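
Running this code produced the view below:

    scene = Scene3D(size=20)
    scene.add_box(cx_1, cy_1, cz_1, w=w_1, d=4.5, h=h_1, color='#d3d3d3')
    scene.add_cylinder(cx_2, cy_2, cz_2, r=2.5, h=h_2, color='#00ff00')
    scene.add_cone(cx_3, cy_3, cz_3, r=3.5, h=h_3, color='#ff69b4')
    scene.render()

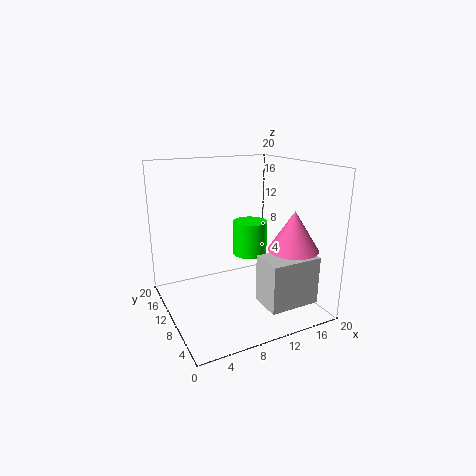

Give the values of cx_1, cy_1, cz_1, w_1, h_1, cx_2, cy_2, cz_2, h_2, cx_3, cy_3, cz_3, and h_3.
cx_1 = 11
cy_1 = 2
cz_1 = 2
w_1 = 7
h_1 = 6.5
cx_2 = 13
cy_2 = 12
cz_2 = 6.5
h_2 = 5
cx_3 = 16.5
cy_3 = 6
cz_3 = 8.5
h_3 = 5.5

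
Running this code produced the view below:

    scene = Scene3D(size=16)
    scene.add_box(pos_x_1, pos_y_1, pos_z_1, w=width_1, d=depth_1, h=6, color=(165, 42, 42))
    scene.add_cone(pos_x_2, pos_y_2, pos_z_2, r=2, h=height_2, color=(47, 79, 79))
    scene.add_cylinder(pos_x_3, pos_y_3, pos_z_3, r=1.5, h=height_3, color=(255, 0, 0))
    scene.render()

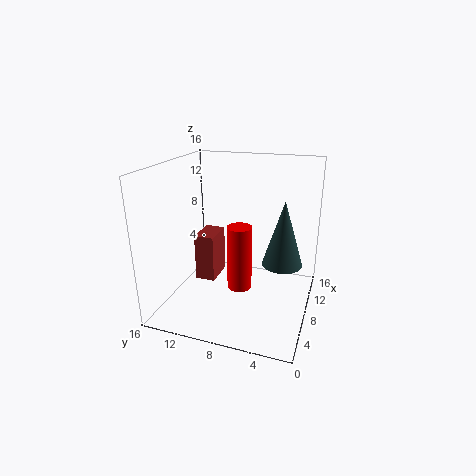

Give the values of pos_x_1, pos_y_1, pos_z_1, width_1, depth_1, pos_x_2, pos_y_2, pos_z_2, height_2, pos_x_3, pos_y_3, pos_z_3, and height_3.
pos_x_1 = 10, pos_y_1 = 12, pos_z_1 = 0.5, width_1 = 4, depth_1 = 2.5, pos_x_2 = 5.5, pos_y_2 = 2.5, pos_z_2 = 7, height_2 = 6.5, pos_x_3 = 10, pos_y_3 = 8.5, pos_z_3 = 0.5, height_3 = 8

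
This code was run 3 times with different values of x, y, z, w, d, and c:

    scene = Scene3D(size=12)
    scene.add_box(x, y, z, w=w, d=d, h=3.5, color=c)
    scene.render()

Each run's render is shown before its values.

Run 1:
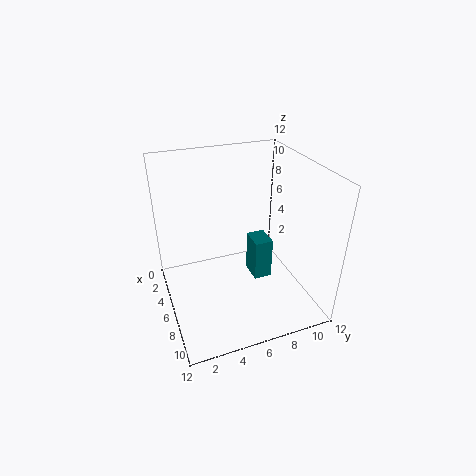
x = 5.5
y = 7
z = 2.5
w = 2
d = 1.5
c = 'teal'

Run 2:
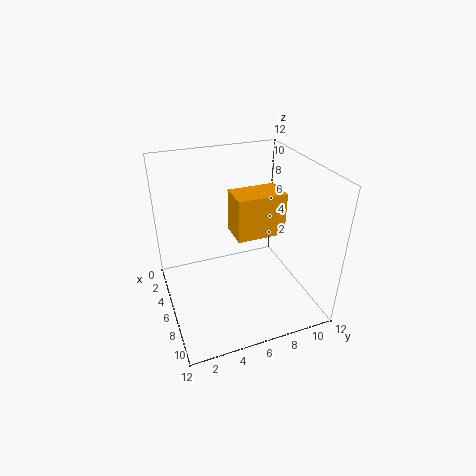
x = 5
y = 5.5
z = 6.5
w = 2.5
d = 4
c = 'orange'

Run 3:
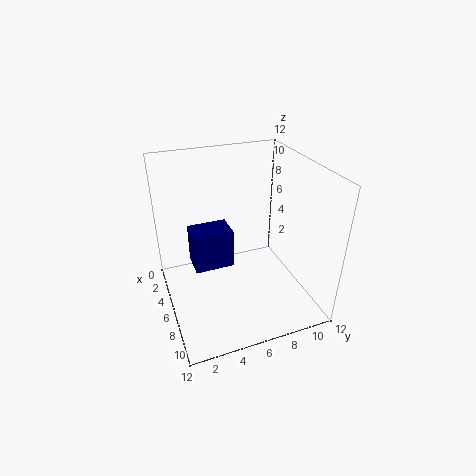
x = 2.5
y = 2.5
z = 2.5
w = 2.5
d = 3.5
c = 'navy'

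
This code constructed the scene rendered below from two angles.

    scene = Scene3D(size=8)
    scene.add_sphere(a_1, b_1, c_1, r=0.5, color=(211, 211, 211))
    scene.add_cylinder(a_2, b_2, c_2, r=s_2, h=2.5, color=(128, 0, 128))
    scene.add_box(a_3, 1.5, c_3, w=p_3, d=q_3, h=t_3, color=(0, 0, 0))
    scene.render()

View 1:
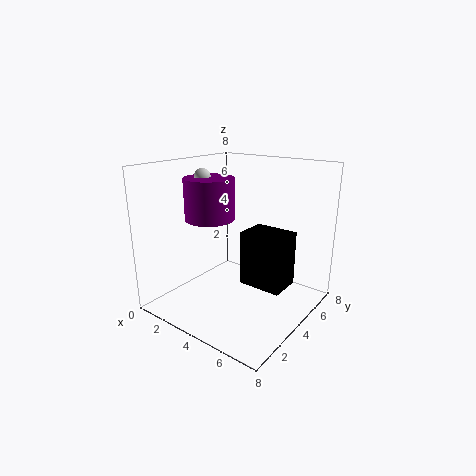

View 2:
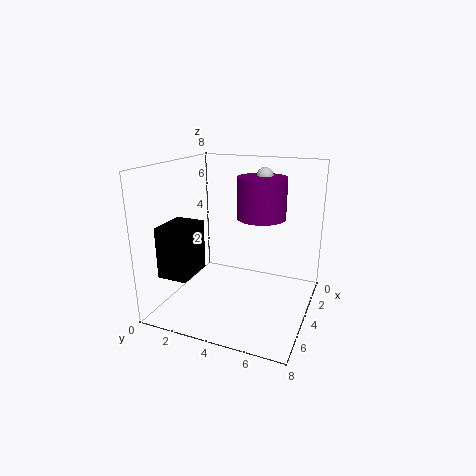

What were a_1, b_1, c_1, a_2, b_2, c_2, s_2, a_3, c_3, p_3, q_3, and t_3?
a_1 = 1; b_1 = 4.5; c_1 = 7; a_2 = 1.5; b_2 = 4.5; c_2 = 4.5; s_2 = 1.5; a_3 = 6; c_3 = 3; p_3 = 2; q_3 = 1.5; t_3 = 2.5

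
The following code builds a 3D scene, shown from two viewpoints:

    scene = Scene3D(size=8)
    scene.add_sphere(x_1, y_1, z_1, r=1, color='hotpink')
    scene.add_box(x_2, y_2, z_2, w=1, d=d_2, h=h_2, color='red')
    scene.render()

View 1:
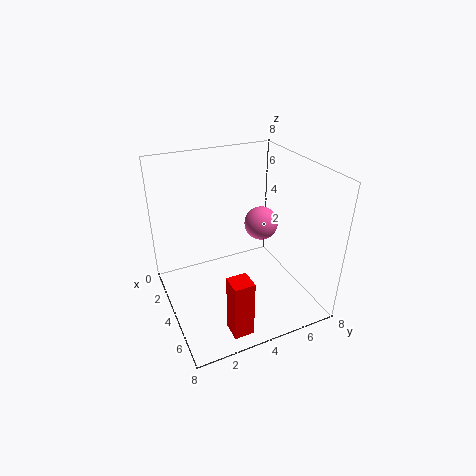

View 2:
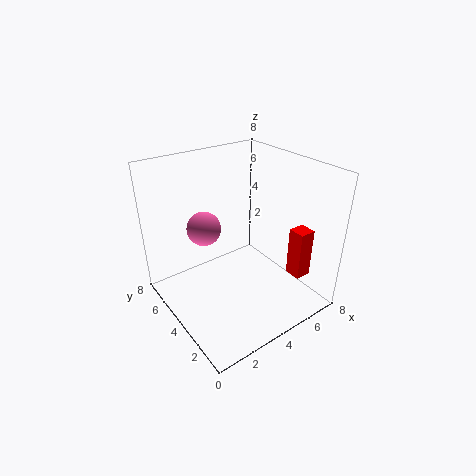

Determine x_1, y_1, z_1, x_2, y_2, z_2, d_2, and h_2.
x_1 = 3; y_1 = 6; z_1 = 4; x_2 = 7; y_2 = 2; z_2 = 1; d_2 = 1; h_2 = 3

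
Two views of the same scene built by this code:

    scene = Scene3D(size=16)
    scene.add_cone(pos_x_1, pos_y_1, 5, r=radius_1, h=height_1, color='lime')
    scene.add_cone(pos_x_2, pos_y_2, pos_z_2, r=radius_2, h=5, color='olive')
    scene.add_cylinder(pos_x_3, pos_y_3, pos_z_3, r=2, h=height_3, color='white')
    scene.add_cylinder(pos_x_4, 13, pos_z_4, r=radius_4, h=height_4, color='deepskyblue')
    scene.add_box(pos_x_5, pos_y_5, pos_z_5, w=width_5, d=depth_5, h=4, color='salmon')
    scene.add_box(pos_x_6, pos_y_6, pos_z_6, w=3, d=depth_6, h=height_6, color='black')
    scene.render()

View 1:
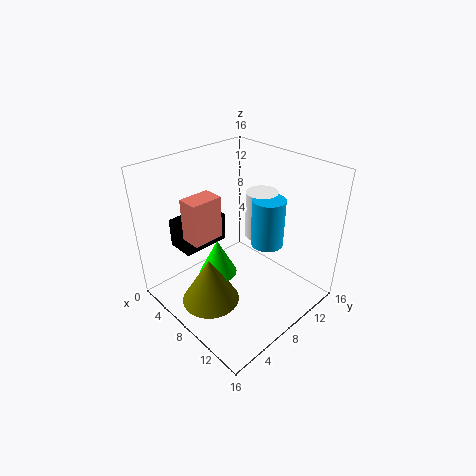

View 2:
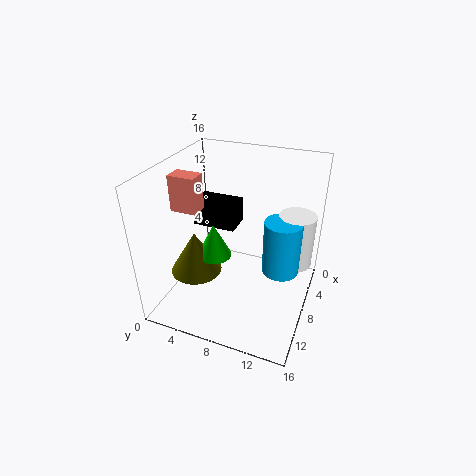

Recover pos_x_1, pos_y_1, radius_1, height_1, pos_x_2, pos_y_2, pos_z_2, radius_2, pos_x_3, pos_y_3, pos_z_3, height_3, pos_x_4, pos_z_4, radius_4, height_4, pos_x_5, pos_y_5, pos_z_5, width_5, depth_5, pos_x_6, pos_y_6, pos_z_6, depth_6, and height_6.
pos_x_1 = 8, pos_y_1 = 5, radius_1 = 2, height_1 = 4, pos_x_2 = 9, pos_y_2 = 3, pos_z_2 = 3, radius_2 = 3, pos_x_3 = 6, pos_y_3 = 14, pos_z_3 = 5, height_3 = 6, pos_x_4 = 8, pos_z_4 = 5, radius_4 = 2, height_4 = 6, pos_x_5 = 8, pos_y_5 = 1, pos_z_5 = 11, width_5 = 2, depth_5 = 3, pos_x_6 = 4, pos_y_6 = 2, pos_z_6 = 8, depth_6 = 5, height_6 = 3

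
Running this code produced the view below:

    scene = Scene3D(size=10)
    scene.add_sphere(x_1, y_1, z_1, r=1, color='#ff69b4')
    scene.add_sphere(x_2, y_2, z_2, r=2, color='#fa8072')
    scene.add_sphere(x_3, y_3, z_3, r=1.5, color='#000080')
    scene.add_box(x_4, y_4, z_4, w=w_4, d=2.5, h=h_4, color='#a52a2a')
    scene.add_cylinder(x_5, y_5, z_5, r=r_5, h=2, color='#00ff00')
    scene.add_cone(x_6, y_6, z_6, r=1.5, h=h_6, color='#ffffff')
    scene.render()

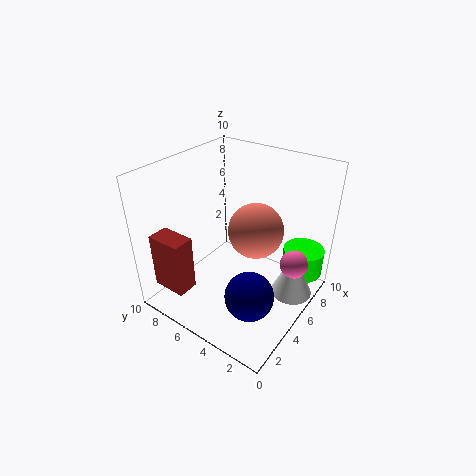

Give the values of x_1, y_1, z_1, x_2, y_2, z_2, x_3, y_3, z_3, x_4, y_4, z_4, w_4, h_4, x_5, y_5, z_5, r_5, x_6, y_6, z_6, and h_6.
x_1 = 7
y_1 = 1.5
z_1 = 3
x_2 = 6.5
y_2 = 4.5
z_2 = 5
x_3 = 2
y_3 = 2
z_3 = 3.5
x_4 = 1
y_4 = 7
z_4 = 1.5
w_4 = 1.5
h_4 = 4
x_5 = 8.5
y_5 = 1.5
z_5 = 1.5
r_5 = 1.5
x_6 = 7
y_6 = 1.5
z_6 = 0.5
h_6 = 3.5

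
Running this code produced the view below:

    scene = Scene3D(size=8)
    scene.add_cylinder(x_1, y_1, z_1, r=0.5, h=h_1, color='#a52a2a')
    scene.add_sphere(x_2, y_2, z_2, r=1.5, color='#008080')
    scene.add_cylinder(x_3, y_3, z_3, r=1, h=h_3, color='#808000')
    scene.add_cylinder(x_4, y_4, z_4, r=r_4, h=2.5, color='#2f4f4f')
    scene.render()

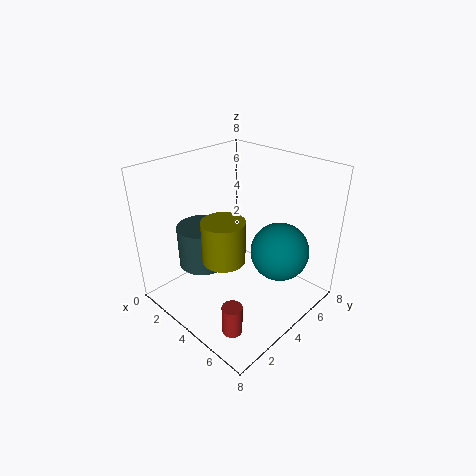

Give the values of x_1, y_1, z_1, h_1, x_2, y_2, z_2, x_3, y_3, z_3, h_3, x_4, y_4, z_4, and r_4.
x_1 = 6.5
y_1 = 1
z_1 = 1
h_1 = 1.5
x_2 = 6.5
y_2 = 4.5
z_2 = 4
x_3 = 5.5
y_3 = 1.5
z_3 = 4.5
h_3 = 2
x_4 = 1.5
y_4 = 3.5
z_4 = 1.5
r_4 = 1.5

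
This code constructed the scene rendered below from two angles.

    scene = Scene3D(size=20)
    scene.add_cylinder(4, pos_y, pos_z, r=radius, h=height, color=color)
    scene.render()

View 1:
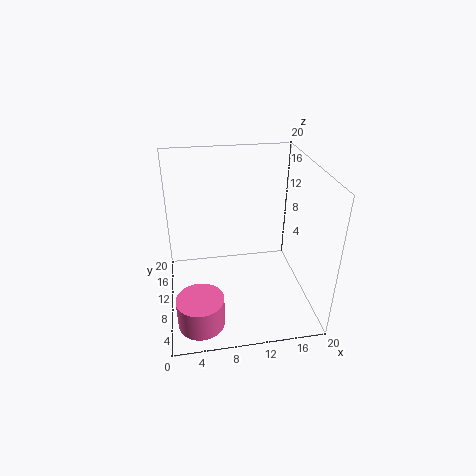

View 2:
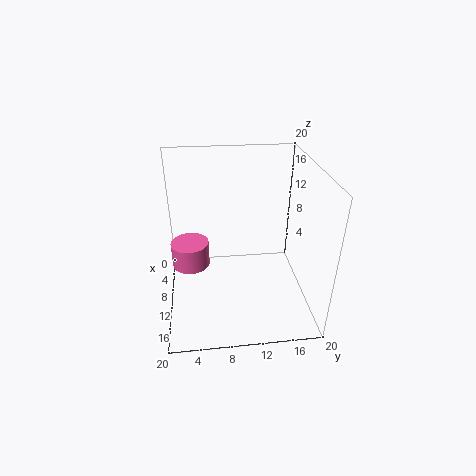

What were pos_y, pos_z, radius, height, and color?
pos_y = 3, pos_z = 2, radius = 3, height = 4, color = 'hotpink'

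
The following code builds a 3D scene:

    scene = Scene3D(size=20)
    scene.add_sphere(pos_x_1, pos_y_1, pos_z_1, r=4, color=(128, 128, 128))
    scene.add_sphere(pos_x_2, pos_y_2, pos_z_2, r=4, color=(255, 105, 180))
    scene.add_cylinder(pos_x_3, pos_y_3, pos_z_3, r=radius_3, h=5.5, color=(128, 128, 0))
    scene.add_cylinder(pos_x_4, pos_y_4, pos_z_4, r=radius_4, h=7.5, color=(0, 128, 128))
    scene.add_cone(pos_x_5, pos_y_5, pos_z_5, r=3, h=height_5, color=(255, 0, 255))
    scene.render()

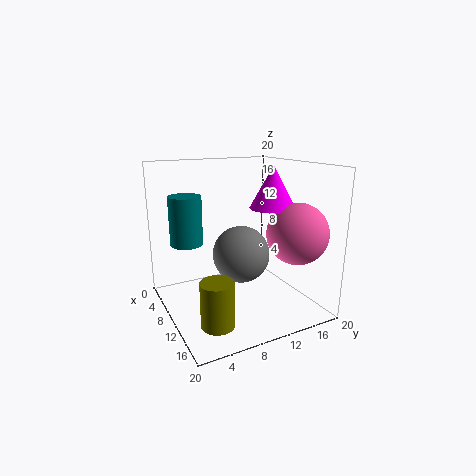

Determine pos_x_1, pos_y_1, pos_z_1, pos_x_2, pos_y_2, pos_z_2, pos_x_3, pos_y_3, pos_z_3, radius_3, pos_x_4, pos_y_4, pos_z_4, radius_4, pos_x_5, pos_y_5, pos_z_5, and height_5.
pos_x_1 = 10, pos_y_1 = 10.5, pos_z_1 = 7.5, pos_x_2 = 16, pos_y_2 = 15.5, pos_z_2 = 11.5, pos_x_3 = 17.5, pos_y_3 = 3.5, pos_z_3 = 2.5, radius_3 = 2, pos_x_4 = 2.5, pos_y_4 = 5, pos_z_4 = 7.5, radius_4 = 2.5, pos_x_5 = 13, pos_y_5 = 13.5, pos_z_5 = 14.5, height_5 = 5.5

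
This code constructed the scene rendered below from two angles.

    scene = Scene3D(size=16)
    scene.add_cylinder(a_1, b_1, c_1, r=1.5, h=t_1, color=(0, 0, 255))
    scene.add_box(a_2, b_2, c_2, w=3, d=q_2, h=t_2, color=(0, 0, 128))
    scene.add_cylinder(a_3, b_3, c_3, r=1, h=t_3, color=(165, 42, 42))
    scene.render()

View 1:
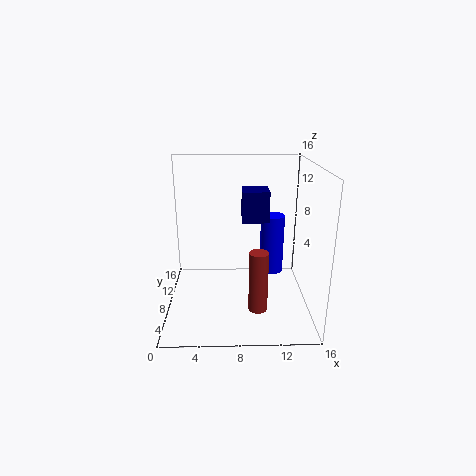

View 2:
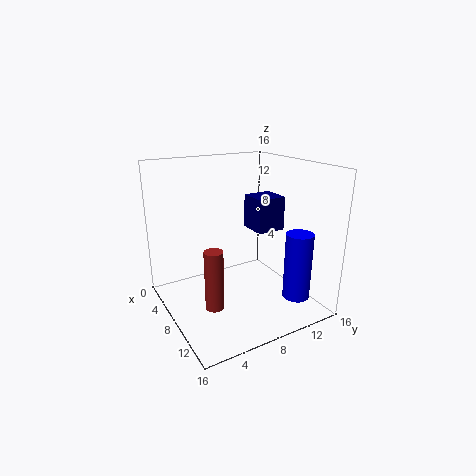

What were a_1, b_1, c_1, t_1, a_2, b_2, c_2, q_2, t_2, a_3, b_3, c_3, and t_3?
a_1 = 12.5, b_1 = 13, c_1 = 1.5, t_1 = 7.5, a_2 = 8.5, b_2 = 8.5, c_2 = 9.5, q_2 = 3, t_2 = 3.5, a_3 = 10, b_3 = 4, c_3 = 1.5, t_3 = 6.5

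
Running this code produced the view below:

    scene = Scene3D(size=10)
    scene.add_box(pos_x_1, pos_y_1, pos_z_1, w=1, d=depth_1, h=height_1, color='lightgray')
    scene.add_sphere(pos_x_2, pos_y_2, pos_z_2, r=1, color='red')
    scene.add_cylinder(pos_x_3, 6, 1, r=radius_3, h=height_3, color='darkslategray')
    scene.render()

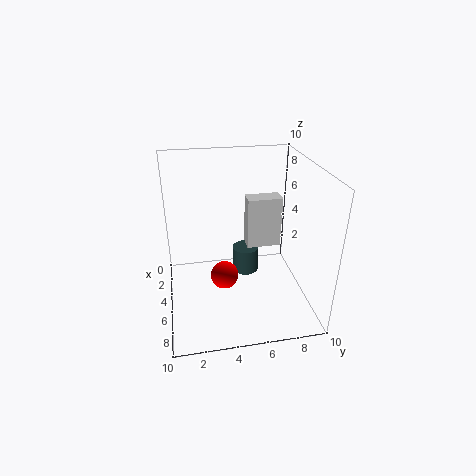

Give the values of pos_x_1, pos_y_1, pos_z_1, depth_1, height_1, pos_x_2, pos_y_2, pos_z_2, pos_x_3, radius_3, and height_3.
pos_x_1 = 7; pos_y_1 = 5; pos_z_1 = 6; depth_1 = 2; height_1 = 3; pos_x_2 = 5; pos_y_2 = 4; pos_z_2 = 2; pos_x_3 = 3; radius_3 = 1; height_3 = 2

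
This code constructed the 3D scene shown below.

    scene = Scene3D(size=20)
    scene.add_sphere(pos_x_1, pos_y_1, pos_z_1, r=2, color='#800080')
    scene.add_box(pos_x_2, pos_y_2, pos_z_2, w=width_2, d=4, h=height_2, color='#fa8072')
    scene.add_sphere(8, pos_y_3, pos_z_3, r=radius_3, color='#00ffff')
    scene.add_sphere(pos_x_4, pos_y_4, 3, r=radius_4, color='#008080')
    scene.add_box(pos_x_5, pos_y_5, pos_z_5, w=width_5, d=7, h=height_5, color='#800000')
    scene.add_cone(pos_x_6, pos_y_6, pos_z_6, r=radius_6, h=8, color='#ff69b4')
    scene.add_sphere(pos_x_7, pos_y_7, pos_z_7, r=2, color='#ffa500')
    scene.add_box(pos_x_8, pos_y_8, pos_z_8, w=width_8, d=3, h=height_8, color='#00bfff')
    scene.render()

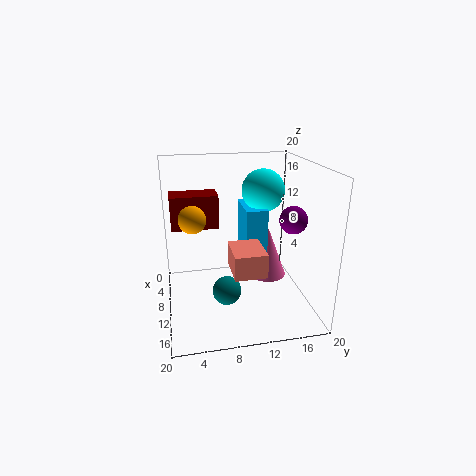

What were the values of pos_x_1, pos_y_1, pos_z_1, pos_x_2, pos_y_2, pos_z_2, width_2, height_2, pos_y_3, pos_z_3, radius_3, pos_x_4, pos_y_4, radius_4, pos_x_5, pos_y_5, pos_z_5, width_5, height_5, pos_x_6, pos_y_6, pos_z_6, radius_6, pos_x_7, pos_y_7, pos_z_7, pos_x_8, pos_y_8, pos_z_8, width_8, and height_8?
pos_x_1 = 10; pos_y_1 = 18; pos_z_1 = 12; pos_x_2 = 13; pos_y_2 = 8; pos_z_2 = 8; width_2 = 5; height_2 = 3; pos_y_3 = 14; pos_z_3 = 16; radius_3 = 3; pos_x_4 = 12; pos_y_4 = 8; radius_4 = 2; pos_x_5 = 2; pos_y_5 = 1; pos_z_5 = 10; width_5 = 4; height_5 = 5; pos_x_6 = 5; pos_y_6 = 16; pos_z_6 = 1; radius_6 = 3; pos_x_7 = 7; pos_y_7 = 4; pos_z_7 = 12; pos_x_8 = 5; pos_y_8 = 11; pos_z_8 = 7; width_8 = 6; height_8 = 7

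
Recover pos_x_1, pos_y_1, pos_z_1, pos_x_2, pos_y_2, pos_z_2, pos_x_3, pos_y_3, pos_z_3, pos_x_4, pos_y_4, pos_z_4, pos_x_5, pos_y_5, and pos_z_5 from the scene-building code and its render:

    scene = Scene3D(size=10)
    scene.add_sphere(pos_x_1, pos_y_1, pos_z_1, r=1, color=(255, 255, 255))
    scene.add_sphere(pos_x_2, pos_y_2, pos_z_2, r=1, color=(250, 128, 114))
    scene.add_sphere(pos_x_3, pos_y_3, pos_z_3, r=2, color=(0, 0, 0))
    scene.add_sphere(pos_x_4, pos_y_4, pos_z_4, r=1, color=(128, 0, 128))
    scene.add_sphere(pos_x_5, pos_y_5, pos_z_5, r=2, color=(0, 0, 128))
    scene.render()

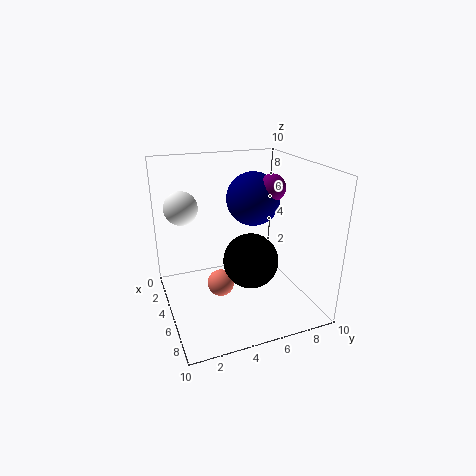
pos_x_1 = 6; pos_y_1 = 1; pos_z_1 = 8; pos_x_2 = 4; pos_y_2 = 4; pos_z_2 = 1; pos_x_3 = 5; pos_y_3 = 6; pos_z_3 = 3; pos_x_4 = 4; pos_y_4 = 8; pos_z_4 = 8; pos_x_5 = 3; pos_y_5 = 7; pos_z_5 = 7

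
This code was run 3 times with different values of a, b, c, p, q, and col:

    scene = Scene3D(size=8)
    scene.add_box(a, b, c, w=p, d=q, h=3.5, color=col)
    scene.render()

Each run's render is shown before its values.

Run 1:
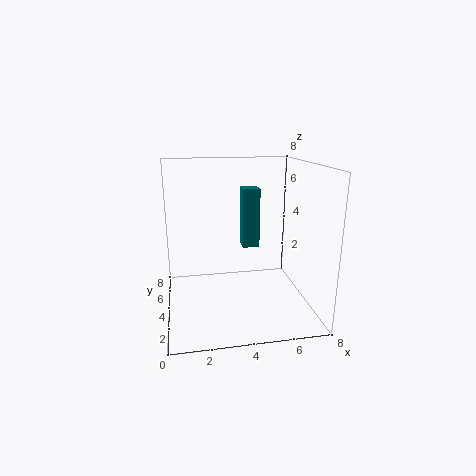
a = 4.5; b = 5; c = 3; p = 1; q = 1; col = 'teal'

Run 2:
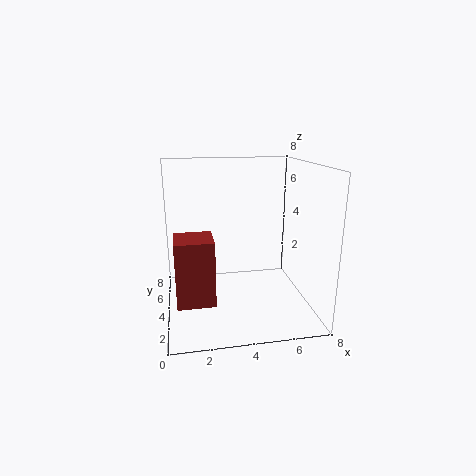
a = 0.5; b = 2; c = 1; p = 2; q = 2; col = 'brown'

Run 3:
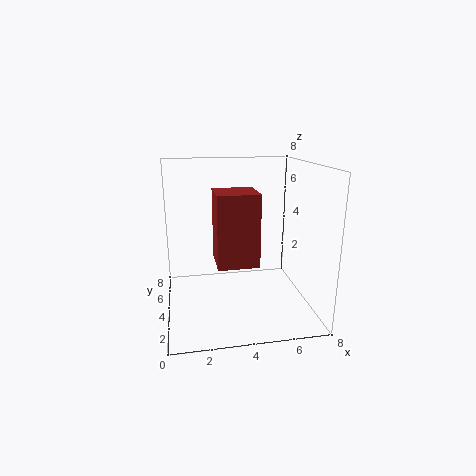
a = 2.5; b = 1; c = 3.5; p = 2; q = 2; col = 'brown'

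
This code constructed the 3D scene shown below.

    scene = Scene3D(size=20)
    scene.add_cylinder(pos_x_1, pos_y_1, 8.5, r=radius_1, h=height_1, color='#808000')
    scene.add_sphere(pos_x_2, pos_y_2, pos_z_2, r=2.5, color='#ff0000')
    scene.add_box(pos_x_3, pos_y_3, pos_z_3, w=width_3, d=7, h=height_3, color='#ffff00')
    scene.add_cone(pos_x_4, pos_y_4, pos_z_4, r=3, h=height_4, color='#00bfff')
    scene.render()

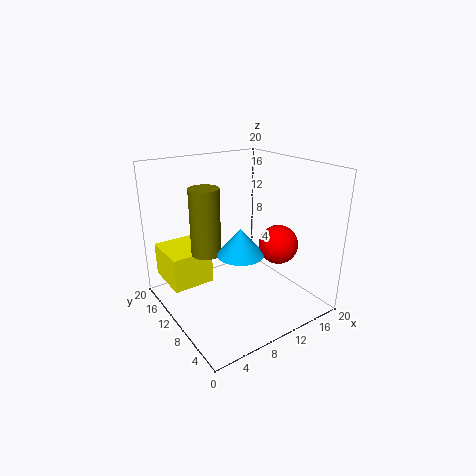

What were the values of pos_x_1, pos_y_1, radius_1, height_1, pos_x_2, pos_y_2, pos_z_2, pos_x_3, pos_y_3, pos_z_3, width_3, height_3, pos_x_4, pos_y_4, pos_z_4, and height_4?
pos_x_1 = 5.5; pos_y_1 = 11; radius_1 = 2; height_1 = 9; pos_x_2 = 12.5; pos_y_2 = 4.5; pos_z_2 = 10.5; pos_x_3 = 1.5; pos_y_3 = 13; pos_z_3 = 2.5; width_3 = 6; height_3 = 5; pos_x_4 = 8; pos_y_4 = 6.5; pos_z_4 = 9.5; height_4 = 3.5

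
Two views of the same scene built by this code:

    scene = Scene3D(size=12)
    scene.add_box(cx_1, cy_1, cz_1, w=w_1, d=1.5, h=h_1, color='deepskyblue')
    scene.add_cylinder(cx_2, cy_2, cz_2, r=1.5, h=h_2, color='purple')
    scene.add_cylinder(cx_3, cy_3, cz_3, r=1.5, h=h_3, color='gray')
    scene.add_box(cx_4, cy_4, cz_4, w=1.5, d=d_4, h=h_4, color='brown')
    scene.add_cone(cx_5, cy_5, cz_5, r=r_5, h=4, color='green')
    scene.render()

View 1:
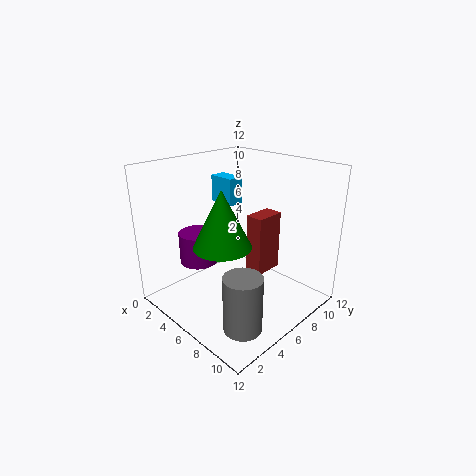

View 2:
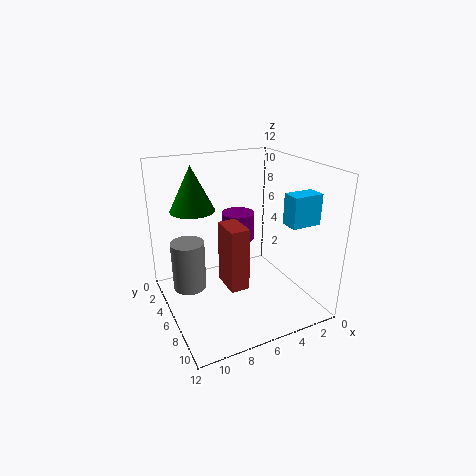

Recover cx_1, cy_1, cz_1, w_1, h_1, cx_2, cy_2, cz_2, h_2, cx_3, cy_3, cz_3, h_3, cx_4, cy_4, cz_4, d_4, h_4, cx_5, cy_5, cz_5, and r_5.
cx_1 = 0.5; cy_1 = 8; cz_1 = 7.5; w_1 = 2.5; h_1 = 2.5; cx_2 = 4.5; cy_2 = 3; cz_2 = 4.5; h_2 = 2.5; cx_3 = 9.5; cy_3 = 3; cz_3 = 0.5; h_3 = 4.5; cx_4 = 6.5; cy_4 = 6.5; cz_4 = 3; d_4 = 2.5; h_4 = 5; cx_5 = 8.5; cy_5 = 2; cz_5 = 7.5; r_5 = 2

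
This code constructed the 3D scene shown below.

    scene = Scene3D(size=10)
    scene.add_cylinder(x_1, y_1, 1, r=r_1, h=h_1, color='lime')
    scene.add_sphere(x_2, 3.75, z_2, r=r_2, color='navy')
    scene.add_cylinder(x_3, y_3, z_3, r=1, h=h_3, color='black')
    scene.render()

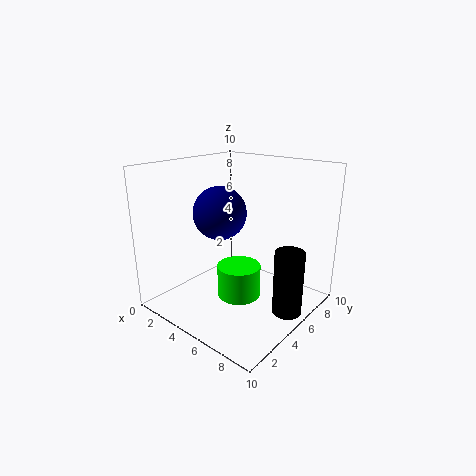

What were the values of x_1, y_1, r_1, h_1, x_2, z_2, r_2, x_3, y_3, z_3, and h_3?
x_1 = 5.5, y_1 = 4.5, r_1 = 1.5, h_1 = 2.25, x_2 = 4.5, z_2 = 7, r_2 = 1.75, x_3 = 8.75, y_3 = 5.75, z_3 = 0.25, h_3 = 4.5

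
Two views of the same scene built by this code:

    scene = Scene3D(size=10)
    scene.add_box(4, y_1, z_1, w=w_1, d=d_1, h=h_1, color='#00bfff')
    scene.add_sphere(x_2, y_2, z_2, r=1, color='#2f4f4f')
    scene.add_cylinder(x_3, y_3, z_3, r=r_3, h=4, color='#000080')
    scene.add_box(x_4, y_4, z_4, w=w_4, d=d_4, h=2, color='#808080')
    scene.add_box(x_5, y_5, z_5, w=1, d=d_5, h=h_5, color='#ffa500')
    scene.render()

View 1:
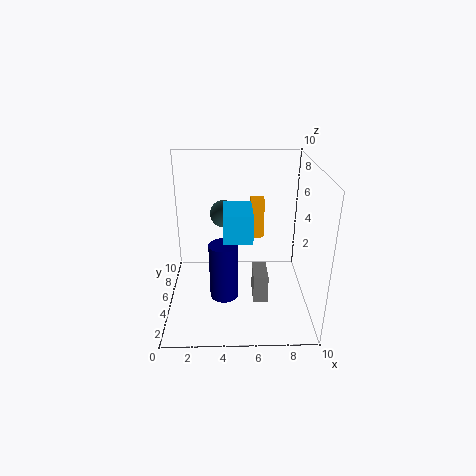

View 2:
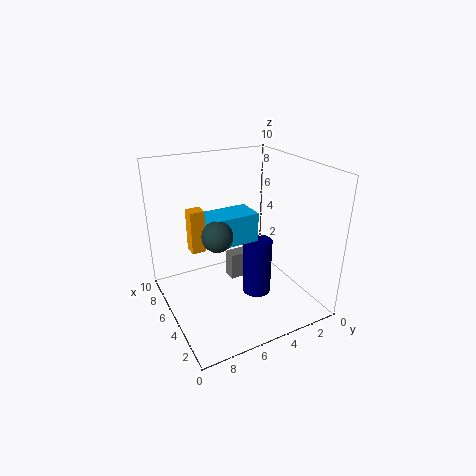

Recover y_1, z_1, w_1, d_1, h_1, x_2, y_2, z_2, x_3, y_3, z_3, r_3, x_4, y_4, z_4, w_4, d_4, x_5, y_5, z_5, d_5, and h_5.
y_1 = 4; z_1 = 5; w_1 = 2; d_1 = 3; h_1 = 2; x_2 = 4; y_2 = 7; z_2 = 6; x_3 = 4; y_3 = 4; z_3 = 1; r_3 = 1; x_4 = 6; y_4 = 3; z_4 = 1; w_4 = 1; d_4 = 2; x_5 = 6; y_5 = 7; z_5 = 4; d_5 = 1; h_5 = 3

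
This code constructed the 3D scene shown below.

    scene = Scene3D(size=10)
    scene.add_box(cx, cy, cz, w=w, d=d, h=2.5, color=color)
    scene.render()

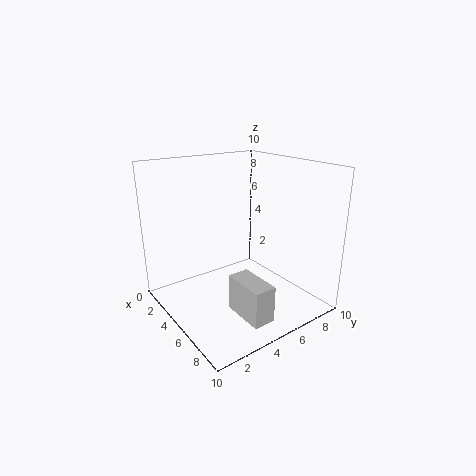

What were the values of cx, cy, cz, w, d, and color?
cx = 6, cy = 3.5, cz = 0.5, w = 3, d = 1.5, color = 'lightgray'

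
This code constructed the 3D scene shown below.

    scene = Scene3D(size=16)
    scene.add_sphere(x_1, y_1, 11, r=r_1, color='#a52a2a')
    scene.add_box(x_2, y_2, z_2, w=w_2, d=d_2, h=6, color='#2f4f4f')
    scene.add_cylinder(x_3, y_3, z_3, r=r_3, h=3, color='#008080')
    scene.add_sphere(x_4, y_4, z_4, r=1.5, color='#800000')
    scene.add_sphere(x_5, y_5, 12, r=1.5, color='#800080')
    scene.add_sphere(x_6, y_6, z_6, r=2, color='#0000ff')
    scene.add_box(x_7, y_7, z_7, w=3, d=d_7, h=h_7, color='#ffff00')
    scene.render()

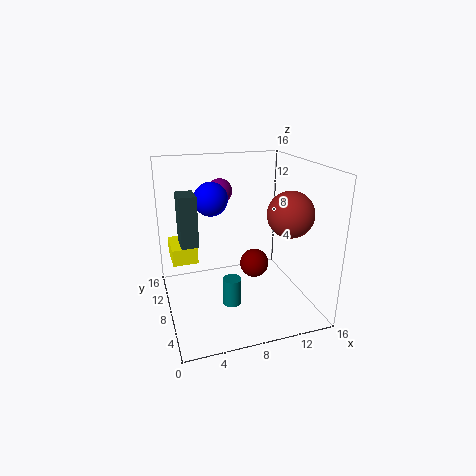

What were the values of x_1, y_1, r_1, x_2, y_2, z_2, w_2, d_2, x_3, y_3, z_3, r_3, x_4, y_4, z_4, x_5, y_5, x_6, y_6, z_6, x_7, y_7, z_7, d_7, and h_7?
x_1 = 13
y_1 = 5.5
r_1 = 2.5
x_2 = 2
y_2 = 10
z_2 = 6.5
w_2 = 2
d_2 = 3
x_3 = 6.5
y_3 = 5.5
z_3 = 1.5
r_3 = 1
x_4 = 9
y_4 = 5.5
z_4 = 6
x_5 = 7.5
y_5 = 13.5
x_6 = 6
y_6 = 12
z_6 = 11.5
x_7 = 1
y_7 = 11
z_7 = 4
d_7 = 4.5
h_7 = 2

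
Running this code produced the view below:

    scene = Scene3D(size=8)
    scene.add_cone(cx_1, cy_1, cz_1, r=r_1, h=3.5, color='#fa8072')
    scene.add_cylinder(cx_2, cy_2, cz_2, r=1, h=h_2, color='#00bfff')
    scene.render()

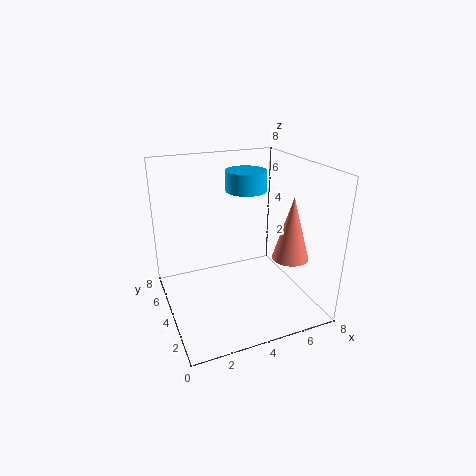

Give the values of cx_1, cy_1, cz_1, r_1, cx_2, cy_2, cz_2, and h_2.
cx_1 = 6.5, cy_1 = 2.5, cz_1 = 3, r_1 = 1, cx_2 = 4, cy_2 = 3, cz_2 = 7, h_2 = 1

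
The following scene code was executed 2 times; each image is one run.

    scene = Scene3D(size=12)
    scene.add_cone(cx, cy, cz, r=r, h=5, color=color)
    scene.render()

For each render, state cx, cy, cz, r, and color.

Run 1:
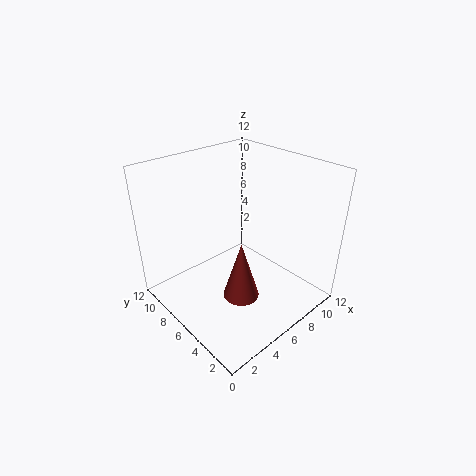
cx = 5, cy = 4.5, cz = 1.5, r = 1.5, color = 'brown'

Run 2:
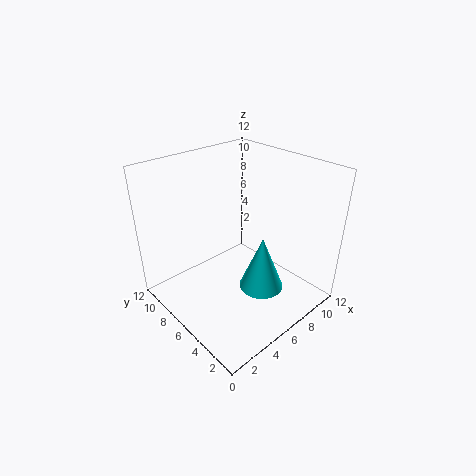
cx = 8, cy = 5, cz = 0.5, r = 2, color = 'cyan'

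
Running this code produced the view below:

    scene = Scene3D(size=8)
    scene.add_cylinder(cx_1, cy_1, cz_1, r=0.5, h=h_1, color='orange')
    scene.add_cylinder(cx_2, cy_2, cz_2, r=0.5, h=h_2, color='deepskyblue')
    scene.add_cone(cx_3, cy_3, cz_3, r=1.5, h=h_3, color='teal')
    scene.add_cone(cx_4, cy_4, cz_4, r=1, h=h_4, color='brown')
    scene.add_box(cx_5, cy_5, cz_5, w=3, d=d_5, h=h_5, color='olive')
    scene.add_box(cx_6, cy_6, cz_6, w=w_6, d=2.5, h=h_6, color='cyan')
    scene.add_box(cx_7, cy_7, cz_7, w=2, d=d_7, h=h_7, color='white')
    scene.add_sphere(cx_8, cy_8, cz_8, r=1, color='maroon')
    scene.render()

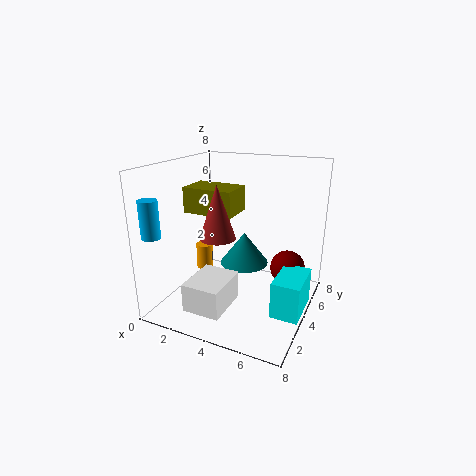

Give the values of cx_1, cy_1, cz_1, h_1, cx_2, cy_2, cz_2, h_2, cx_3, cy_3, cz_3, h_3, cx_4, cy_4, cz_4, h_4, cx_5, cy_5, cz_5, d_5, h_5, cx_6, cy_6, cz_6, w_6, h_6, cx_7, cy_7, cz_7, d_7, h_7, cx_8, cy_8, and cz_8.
cx_1 = 1.5
cy_1 = 4.5
cz_1 = 1.5
h_1 = 1.5
cx_2 = 0.5
cy_2 = 1
cz_2 = 4.5
h_2 = 2
cx_3 = 3.5
cy_3 = 6
cz_3 = 1.5
h_3 = 2
cx_4 = 3
cy_4 = 3.5
cz_4 = 4
h_4 = 3
cx_5 = 0.5
cy_5 = 4
cz_5 = 5
d_5 = 2
h_5 = 1.5
cx_6 = 6.5
cy_6 = 2.5
cz_6 = 0.5
w_6 = 1.5
h_6 = 2
cx_7 = 2.5
cy_7 = 0.5
cz_7 = 1
d_7 = 2.5
h_7 = 1.5
cx_8 = 6.5
cy_8 = 5.5
cz_8 = 2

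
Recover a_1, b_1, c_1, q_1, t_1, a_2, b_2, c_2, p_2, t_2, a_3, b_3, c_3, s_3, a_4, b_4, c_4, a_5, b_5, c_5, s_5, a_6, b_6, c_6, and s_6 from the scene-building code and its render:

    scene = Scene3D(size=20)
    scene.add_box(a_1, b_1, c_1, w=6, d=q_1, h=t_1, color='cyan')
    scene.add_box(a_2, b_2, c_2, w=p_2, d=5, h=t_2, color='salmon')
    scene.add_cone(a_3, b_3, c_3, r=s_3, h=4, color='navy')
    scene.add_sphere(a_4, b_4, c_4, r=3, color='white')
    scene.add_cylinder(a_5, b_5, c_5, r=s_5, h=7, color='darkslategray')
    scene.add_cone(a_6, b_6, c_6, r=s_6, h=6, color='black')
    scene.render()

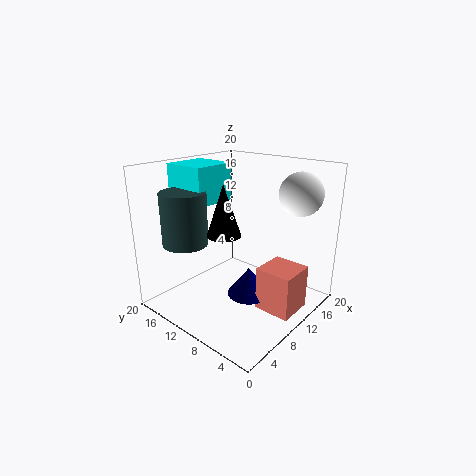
a_1 = 5
b_1 = 12
c_1 = 15
q_1 = 6
t_1 = 5
a_2 = 9
b_2 = 1
c_2 = 1
p_2 = 5
t_2 = 6
a_3 = 10
b_3 = 8
c_3 = 2
s_3 = 3
a_4 = 16
b_4 = 4
c_4 = 16
a_5 = 4
b_5 = 14
c_5 = 10
s_5 = 3
a_6 = 4
b_6 = 7
c_6 = 13
s_6 = 2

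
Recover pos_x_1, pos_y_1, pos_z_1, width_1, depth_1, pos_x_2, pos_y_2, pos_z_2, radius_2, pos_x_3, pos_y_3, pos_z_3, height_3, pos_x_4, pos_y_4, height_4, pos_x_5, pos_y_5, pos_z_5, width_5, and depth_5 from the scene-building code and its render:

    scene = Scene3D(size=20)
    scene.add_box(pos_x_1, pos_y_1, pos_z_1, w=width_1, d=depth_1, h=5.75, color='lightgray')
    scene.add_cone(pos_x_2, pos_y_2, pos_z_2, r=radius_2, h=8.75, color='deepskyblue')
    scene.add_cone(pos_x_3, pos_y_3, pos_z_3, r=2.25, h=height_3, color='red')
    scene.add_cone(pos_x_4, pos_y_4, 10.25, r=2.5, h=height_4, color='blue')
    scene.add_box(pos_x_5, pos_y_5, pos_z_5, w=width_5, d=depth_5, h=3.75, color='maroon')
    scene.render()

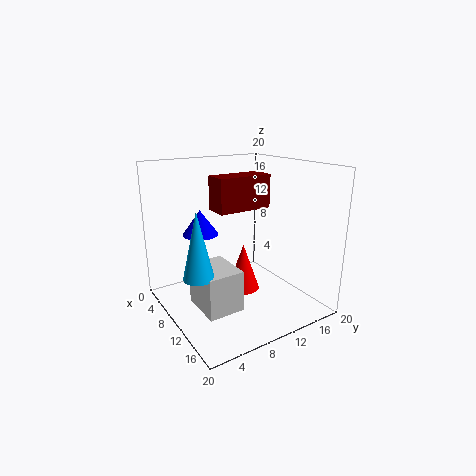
pos_x_1 = 7.5; pos_y_1 = 3.5; pos_z_1 = 1; width_1 = 6.25; depth_1 = 5; pos_x_2 = 11.75; pos_y_2 = 3; pos_z_2 = 6.5; radius_2 = 2; pos_x_3 = 11; pos_y_3 = 10.25; pos_z_3 = 2.75; height_3 = 6.5; pos_x_4 = 6.5; pos_y_4 = 6; height_4 = 3.5; pos_x_5 = 14.25; pos_y_5 = 3.5; pos_z_5 = 16; width_5 = 2.75; depth_5 = 6.25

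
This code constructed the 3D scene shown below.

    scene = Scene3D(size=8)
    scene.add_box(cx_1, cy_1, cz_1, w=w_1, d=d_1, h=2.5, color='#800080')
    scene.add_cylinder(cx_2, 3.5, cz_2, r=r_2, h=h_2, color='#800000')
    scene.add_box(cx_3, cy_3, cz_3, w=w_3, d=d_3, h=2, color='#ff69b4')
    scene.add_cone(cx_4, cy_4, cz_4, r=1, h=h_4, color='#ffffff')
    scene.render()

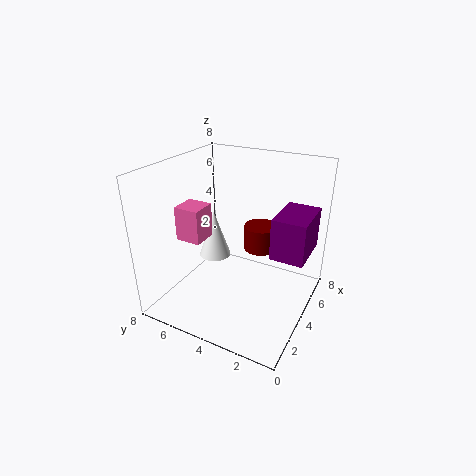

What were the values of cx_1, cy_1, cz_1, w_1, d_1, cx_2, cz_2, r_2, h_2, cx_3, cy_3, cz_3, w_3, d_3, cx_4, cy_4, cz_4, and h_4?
cx_1 = 5
cy_1 = 0.5
cz_1 = 2.5
w_1 = 3
d_1 = 2
cx_2 = 6
cz_2 = 2.5
r_2 = 1
h_2 = 1.5
cx_3 = 3
cy_3 = 6
cz_3 = 3.5
w_3 = 1.5
d_3 = 1.5
cx_4 = 5.5
cy_4 = 6.5
cz_4 = 1.5
h_4 = 3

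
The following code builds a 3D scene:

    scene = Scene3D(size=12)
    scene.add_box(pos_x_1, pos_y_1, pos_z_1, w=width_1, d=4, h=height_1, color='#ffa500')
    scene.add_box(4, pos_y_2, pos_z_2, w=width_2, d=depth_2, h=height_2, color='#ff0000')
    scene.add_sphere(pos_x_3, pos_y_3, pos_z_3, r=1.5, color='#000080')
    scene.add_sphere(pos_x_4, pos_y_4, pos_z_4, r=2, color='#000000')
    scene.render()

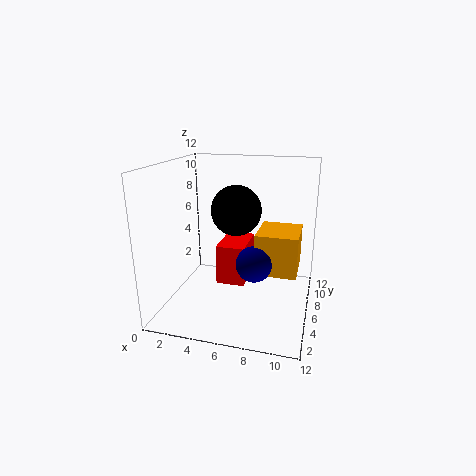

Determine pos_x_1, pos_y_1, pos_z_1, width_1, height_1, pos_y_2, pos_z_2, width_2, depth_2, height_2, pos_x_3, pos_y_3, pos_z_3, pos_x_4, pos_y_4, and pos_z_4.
pos_x_1 = 7.5; pos_y_1 = 5.5; pos_z_1 = 3; width_1 = 3.5; height_1 = 3.5; pos_y_2 = 6; pos_z_2 = 1.5; width_2 = 2.5; depth_2 = 4; height_2 = 3.5; pos_x_3 = 7.5; pos_y_3 = 5.5; pos_z_3 = 4; pos_x_4 = 6; pos_y_4 = 5.5; pos_z_4 = 8.5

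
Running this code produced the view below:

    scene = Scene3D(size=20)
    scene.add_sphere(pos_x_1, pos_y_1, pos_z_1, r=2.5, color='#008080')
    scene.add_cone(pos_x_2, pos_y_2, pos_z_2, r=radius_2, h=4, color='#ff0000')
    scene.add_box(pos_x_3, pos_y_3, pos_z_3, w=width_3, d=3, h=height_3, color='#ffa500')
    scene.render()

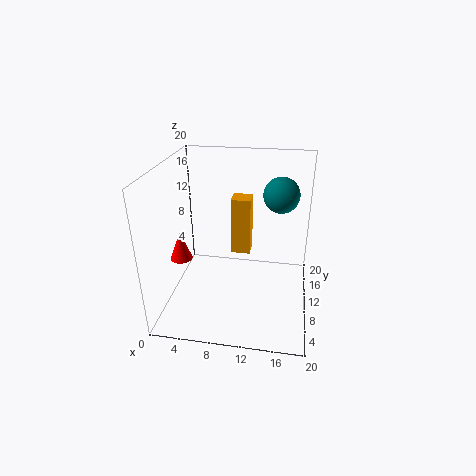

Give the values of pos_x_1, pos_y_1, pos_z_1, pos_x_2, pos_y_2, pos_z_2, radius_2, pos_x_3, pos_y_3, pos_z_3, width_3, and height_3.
pos_x_1 = 15.5, pos_y_1 = 13, pos_z_1 = 15.5, pos_x_2 = 2.5, pos_y_2 = 7.5, pos_z_2 = 7.5, radius_2 = 1.5, pos_x_3 = 8, pos_y_3 = 15, pos_z_3 = 4.5, width_3 = 3, height_3 = 9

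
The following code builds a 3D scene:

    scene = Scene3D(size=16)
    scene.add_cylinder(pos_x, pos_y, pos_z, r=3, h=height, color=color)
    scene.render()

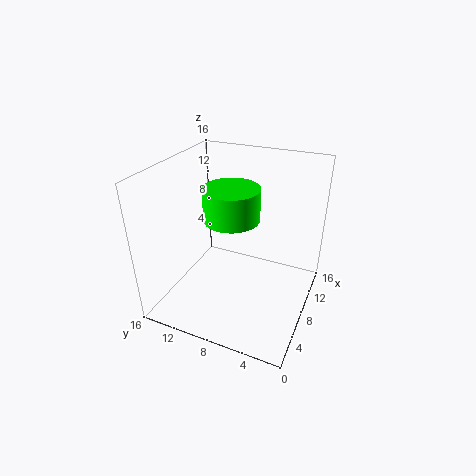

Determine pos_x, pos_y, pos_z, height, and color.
pos_x = 7.5, pos_y = 8.5, pos_z = 10.5, height = 3.5, color = 'lime'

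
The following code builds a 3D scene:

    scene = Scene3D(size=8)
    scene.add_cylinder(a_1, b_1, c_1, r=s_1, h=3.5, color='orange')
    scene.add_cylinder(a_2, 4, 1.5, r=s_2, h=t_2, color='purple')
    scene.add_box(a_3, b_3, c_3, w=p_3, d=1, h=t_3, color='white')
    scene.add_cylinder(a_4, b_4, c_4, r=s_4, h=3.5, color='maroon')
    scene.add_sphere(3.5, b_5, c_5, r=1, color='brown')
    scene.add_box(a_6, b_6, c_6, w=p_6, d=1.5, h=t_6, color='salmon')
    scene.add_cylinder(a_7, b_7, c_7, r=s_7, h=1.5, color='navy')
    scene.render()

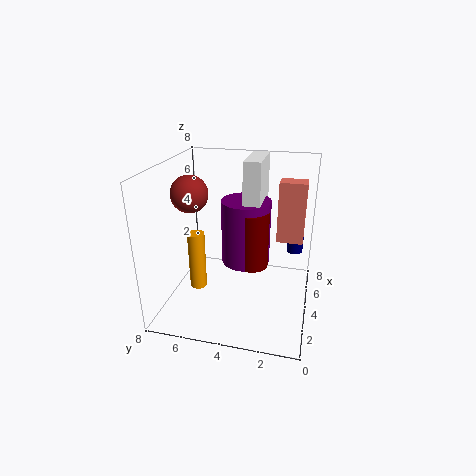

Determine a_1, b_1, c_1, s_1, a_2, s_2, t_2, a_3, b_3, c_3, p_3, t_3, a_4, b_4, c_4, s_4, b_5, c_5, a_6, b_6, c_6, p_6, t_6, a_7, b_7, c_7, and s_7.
a_1 = 4
b_1 = 6.5
c_1 = 0.5
s_1 = 0.5
a_2 = 6
s_2 = 1.5
t_2 = 4
a_3 = 5
b_3 = 3
c_3 = 4.5
p_3 = 3
t_3 = 3.5
a_4 = 5.5
b_4 = 3.5
c_4 = 1.5
s_4 = 1
b_5 = 6.5
c_5 = 6.5
a_6 = 5
b_6 = 0.5
c_6 = 3.5
p_6 = 1
t_6 = 3.5
a_7 = 7
b_7 = 1
c_7 = 2
s_7 = 0.5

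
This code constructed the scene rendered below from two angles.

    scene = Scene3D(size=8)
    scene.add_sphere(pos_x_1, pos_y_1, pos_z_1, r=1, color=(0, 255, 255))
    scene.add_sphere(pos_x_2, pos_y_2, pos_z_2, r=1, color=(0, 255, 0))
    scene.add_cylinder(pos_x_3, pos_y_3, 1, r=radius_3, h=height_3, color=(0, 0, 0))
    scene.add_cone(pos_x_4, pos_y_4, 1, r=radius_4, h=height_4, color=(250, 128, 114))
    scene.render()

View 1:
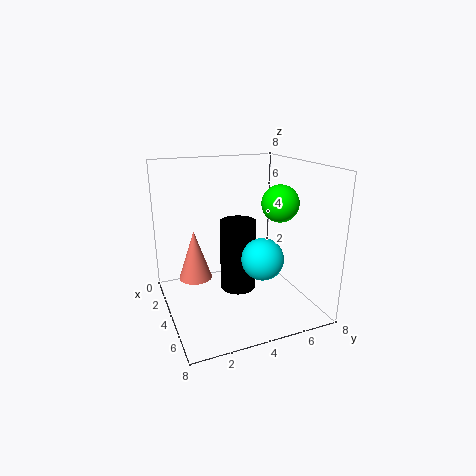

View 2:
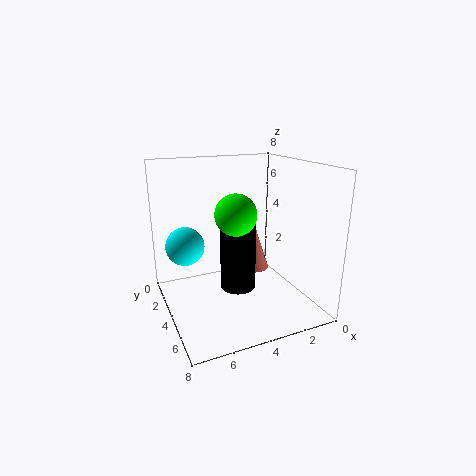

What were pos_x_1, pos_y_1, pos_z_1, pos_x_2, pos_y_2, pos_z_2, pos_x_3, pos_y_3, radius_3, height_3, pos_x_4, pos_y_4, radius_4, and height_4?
pos_x_1 = 7, pos_y_1 = 4, pos_z_1 = 4, pos_x_2 = 5, pos_y_2 = 6, pos_z_2 = 6, pos_x_3 = 4, pos_y_3 = 4, radius_3 = 1, height_3 = 4, pos_x_4 = 2, pos_y_4 = 2, radius_4 = 1, height_4 = 3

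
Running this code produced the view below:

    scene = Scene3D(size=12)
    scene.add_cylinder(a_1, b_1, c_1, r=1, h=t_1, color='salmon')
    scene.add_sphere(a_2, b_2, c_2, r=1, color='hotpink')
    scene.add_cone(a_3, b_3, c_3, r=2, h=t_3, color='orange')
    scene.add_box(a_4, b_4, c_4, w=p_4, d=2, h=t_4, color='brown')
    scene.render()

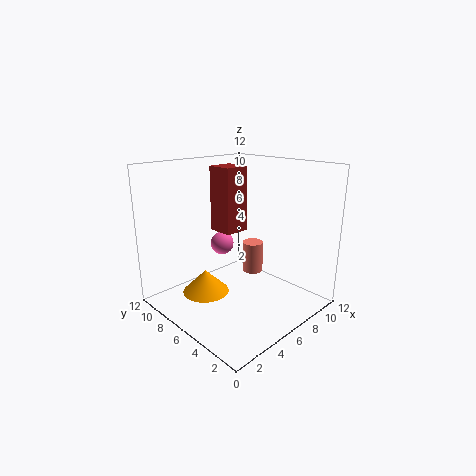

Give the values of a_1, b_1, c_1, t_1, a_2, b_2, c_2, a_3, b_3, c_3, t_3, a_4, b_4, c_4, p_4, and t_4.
a_1 = 10
b_1 = 8
c_1 = 1
t_1 = 3
a_2 = 6
b_2 = 8
c_2 = 5
a_3 = 4
b_3 = 8
c_3 = 1
t_3 = 2
a_4 = 4
b_4 = 5
c_4 = 7
p_4 = 2
t_4 = 5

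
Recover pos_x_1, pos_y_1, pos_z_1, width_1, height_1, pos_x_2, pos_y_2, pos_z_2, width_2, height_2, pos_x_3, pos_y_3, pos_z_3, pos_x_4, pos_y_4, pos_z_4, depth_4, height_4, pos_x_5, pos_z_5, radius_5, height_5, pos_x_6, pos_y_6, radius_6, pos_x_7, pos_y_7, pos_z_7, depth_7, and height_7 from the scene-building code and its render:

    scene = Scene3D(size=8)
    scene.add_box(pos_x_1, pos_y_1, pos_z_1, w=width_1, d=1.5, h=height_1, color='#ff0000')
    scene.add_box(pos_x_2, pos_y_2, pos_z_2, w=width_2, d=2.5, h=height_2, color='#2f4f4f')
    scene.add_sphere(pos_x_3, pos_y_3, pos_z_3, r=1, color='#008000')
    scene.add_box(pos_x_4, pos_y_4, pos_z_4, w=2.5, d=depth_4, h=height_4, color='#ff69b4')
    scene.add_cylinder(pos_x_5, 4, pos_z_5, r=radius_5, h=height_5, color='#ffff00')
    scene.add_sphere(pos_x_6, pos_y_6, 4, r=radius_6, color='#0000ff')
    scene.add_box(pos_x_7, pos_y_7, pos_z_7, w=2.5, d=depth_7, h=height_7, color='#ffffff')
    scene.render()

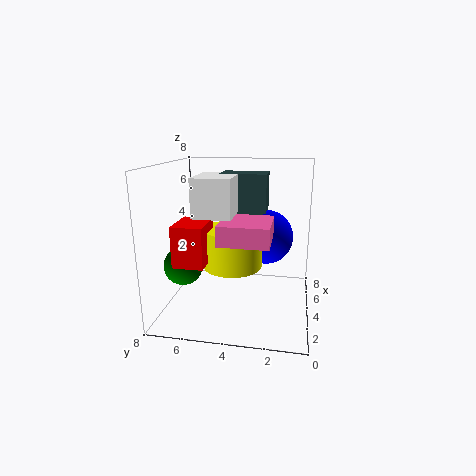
pos_x_1 = 0.5, pos_y_1 = 5, pos_z_1 = 3.5, width_1 = 2, height_1 = 2, pos_x_2 = 4, pos_y_2 = 2.5, pos_z_2 = 4, width_2 = 1.5, height_2 = 3.5, pos_x_3 = 2, pos_y_3 = 6.5, pos_z_3 = 3, pos_x_4 = 1, pos_y_4 = 2, pos_z_4 = 4.5, depth_4 = 2.5, height_4 = 1, pos_x_5 = 2.5, pos_z_5 = 3, radius_5 = 1.5, height_5 = 2, pos_x_6 = 4.5, pos_y_6 = 2.5, radius_6 = 1.5, pos_x_7 = 2, pos_y_7 = 4, pos_z_7 = 5.5, depth_7 = 2, height_7 = 2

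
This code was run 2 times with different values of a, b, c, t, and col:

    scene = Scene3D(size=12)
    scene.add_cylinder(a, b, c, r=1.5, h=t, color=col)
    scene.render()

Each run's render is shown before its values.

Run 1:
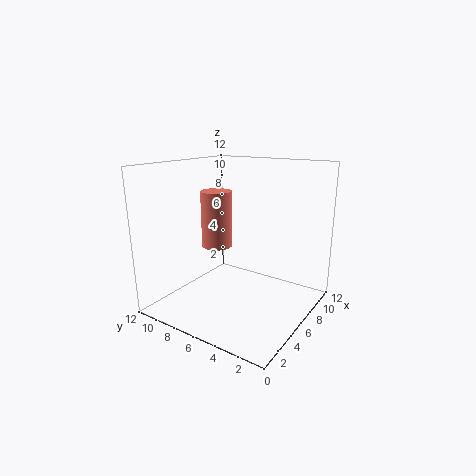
a = 9; b = 10.5; c = 3.5; t = 5.5; col = 'salmon'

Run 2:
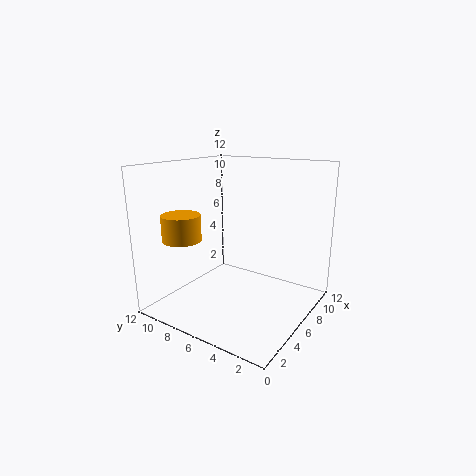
a = 2; b = 8.5; c = 6.5; t = 2; col = 'orange'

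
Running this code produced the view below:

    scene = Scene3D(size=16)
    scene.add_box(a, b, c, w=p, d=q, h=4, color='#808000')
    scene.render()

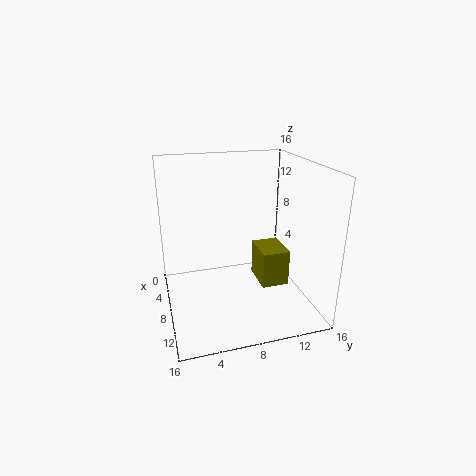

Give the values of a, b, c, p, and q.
a = 7; b = 10; c = 3; p = 4; q = 3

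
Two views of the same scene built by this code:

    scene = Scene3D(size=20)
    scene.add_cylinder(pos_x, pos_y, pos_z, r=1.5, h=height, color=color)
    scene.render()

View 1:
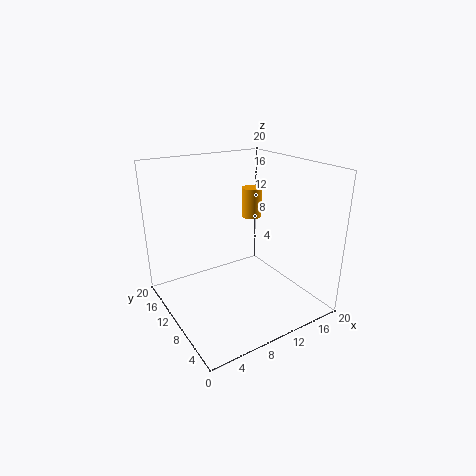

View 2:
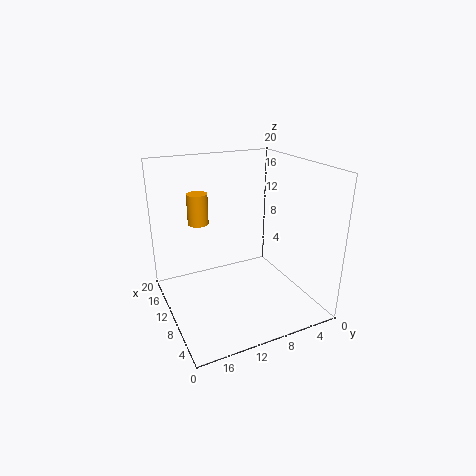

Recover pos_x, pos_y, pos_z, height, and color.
pos_x = 15
pos_y = 14
pos_z = 11
height = 4.5
color = 'orange'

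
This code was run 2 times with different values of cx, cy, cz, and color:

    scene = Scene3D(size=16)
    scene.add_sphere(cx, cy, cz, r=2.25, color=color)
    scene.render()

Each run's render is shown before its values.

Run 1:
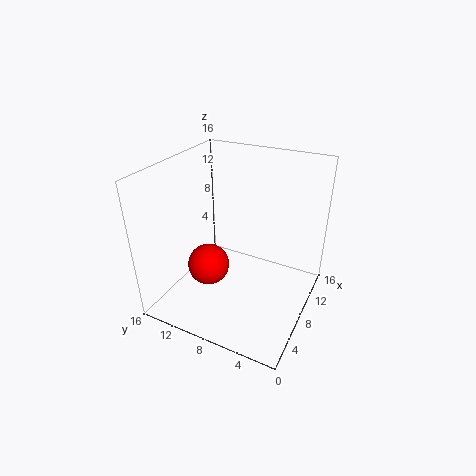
cx = 5.25; cy = 10.25; cz = 5.5; color = 'red'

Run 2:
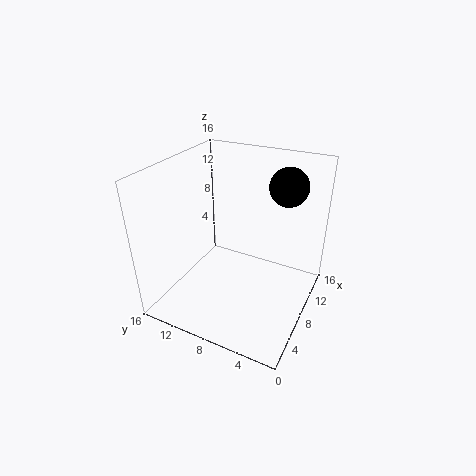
cx = 13.25; cy = 4.25; cz = 12.75; color = 'black'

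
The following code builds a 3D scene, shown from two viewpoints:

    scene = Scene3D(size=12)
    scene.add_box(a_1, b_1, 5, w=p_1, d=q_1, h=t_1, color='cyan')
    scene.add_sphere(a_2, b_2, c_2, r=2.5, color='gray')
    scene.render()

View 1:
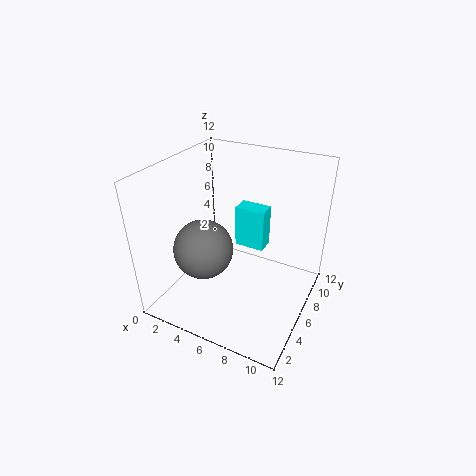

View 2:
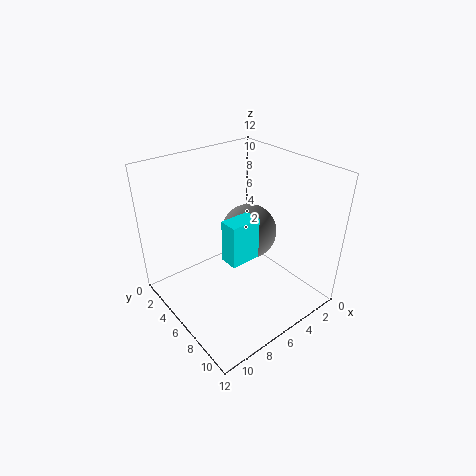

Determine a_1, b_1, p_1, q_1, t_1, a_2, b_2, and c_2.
a_1 = 5.5, b_1 = 6.5, p_1 = 2.5, q_1 = 1.5, t_1 = 3.5, a_2 = 3.5, b_2 = 4.5, c_2 = 5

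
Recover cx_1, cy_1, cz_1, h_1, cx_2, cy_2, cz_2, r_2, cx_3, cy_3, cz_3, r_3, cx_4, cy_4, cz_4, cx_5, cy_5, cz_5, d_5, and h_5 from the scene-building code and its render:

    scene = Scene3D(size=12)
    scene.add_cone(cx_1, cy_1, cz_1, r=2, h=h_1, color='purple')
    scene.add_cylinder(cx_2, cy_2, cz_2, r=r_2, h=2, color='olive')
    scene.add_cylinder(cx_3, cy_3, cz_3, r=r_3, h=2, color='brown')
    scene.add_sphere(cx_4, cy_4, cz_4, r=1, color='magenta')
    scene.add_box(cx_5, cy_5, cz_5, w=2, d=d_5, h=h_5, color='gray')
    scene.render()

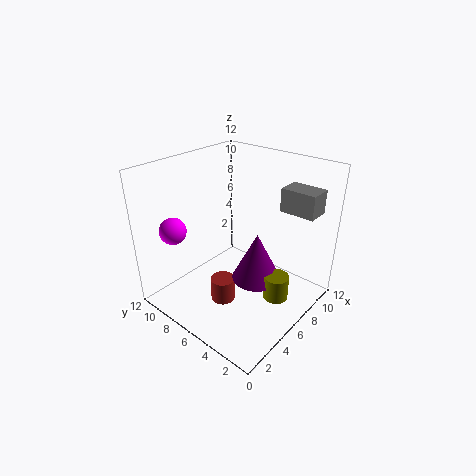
cx_1 = 6; cy_1 = 4; cz_1 = 3; h_1 = 4; cx_2 = 6; cy_2 = 2; cz_2 = 2; r_2 = 1; cx_3 = 4; cy_3 = 6; cz_3 = 1; r_3 = 1; cx_4 = 1; cy_4 = 8; cz_4 = 8; cx_5 = 9; cy_5 = 1; cz_5 = 8; d_5 = 3; h_5 = 2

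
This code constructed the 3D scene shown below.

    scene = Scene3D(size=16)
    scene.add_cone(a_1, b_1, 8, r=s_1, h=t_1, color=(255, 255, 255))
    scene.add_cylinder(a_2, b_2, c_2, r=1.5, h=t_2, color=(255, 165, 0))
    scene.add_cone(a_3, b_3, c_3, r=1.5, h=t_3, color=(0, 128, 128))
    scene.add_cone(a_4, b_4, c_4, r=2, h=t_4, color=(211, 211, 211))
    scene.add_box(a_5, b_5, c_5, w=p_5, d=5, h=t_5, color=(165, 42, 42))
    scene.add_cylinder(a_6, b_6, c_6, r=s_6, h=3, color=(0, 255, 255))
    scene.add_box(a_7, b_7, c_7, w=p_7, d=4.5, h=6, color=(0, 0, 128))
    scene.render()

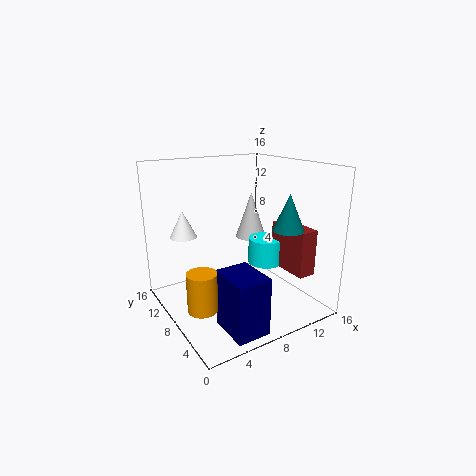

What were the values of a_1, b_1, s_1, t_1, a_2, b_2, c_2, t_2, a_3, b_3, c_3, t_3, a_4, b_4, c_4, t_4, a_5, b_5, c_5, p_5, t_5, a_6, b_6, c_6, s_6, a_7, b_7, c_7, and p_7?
a_1 = 3
b_1 = 11.5
s_1 = 1.5
t_1 = 3
a_2 = 2
b_2 = 5
c_2 = 2.5
t_2 = 4
a_3 = 9.5
b_3 = 1.5
c_3 = 10.5
t_3 = 3.5
a_4 = 13.5
b_4 = 13.5
c_4 = 5.5
t_4 = 6
a_5 = 12
b_5 = 2
c_5 = 4.5
p_5 = 2
t_5 = 5
a_6 = 11.5
b_6 = 7.5
c_6 = 4.5
s_6 = 2
a_7 = 3.5
b_7 = 0.5
c_7 = 0.5
p_7 = 3.5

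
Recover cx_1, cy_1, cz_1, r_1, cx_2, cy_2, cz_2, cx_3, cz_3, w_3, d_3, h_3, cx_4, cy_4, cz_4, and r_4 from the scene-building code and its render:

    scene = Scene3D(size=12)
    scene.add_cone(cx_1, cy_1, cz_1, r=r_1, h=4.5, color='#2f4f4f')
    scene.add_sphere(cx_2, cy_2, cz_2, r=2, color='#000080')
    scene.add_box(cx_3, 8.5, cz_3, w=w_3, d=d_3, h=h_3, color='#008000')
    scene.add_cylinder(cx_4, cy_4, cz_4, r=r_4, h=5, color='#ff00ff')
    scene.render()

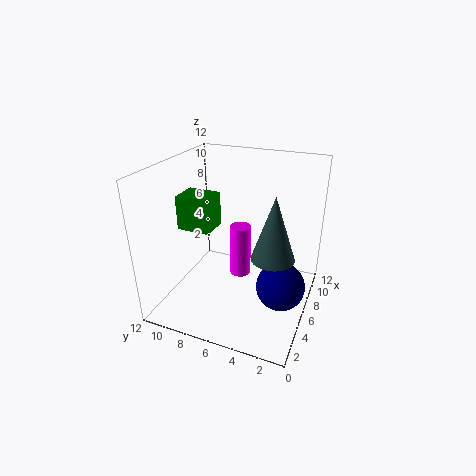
cx_1 = 2.5
cy_1 = 2
cz_1 = 7
r_1 = 1.5
cx_2 = 5.5
cy_2 = 2
cz_2 = 2.5
cx_3 = 5.5
cz_3 = 6
w_3 = 2.5
d_3 = 3
h_3 = 3
cx_4 = 9
cy_4 = 7
cz_4 = 0.5
r_4 = 1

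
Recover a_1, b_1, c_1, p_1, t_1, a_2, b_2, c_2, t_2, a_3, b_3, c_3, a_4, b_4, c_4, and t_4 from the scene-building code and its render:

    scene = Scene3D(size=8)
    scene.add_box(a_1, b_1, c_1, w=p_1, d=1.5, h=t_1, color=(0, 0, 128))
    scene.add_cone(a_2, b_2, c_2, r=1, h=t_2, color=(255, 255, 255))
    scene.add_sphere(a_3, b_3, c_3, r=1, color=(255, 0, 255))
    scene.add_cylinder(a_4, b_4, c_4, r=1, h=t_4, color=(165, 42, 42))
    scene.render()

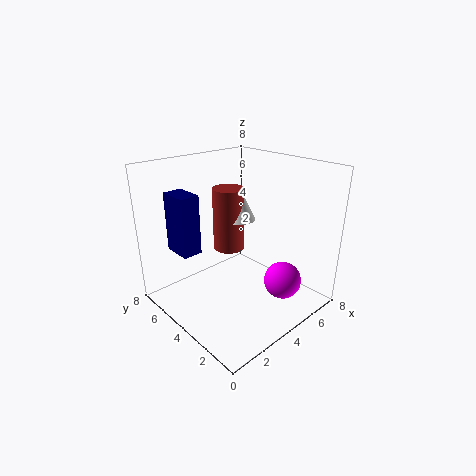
a_1 = 0.5; b_1 = 4; c_1 = 4; p_1 = 1; t_1 = 3; a_2 = 6; b_2 = 6; c_2 = 4; t_2 = 2; a_3 = 5; b_3 = 1.5; c_3 = 2; a_4 = 5.5; b_4 = 6.5; c_4 = 2; t_4 = 4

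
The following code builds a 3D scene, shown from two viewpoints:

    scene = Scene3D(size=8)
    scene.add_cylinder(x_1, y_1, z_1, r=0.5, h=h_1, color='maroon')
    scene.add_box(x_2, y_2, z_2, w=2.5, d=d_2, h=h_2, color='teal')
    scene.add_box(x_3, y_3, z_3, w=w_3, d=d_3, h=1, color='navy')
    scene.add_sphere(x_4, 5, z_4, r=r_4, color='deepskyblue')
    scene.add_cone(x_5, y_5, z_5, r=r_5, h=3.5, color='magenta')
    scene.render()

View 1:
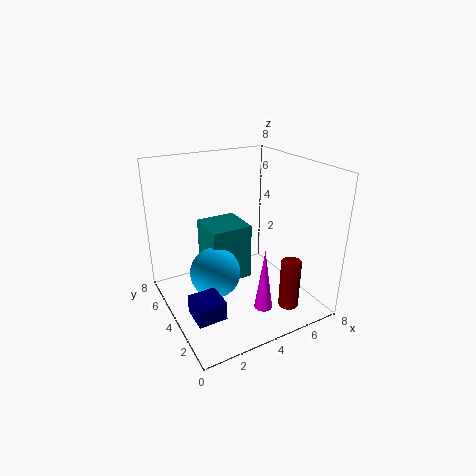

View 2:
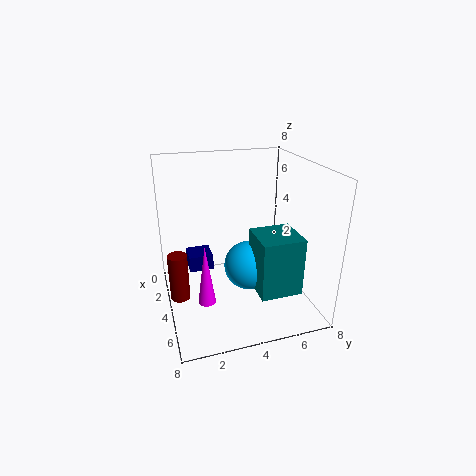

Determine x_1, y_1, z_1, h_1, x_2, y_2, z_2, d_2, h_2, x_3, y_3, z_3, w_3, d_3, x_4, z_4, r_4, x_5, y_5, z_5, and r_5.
x_1 = 5
y_1 = 0.5
z_1 = 1.5
h_1 = 2.5
x_2 = 3
y_2 = 5
z_2 = 0.5
d_2 = 2.5
h_2 = 3.5
x_3 = 0.5
y_3 = 1.5
z_3 = 1
w_3 = 1.5
d_3 = 1.5
x_4 = 3
z_4 = 1.5
r_4 = 1.5
x_5 = 4.5
y_5 = 2
z_5 = 0.5
r_5 = 0.5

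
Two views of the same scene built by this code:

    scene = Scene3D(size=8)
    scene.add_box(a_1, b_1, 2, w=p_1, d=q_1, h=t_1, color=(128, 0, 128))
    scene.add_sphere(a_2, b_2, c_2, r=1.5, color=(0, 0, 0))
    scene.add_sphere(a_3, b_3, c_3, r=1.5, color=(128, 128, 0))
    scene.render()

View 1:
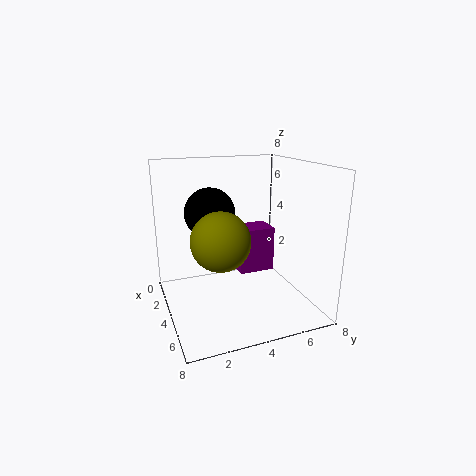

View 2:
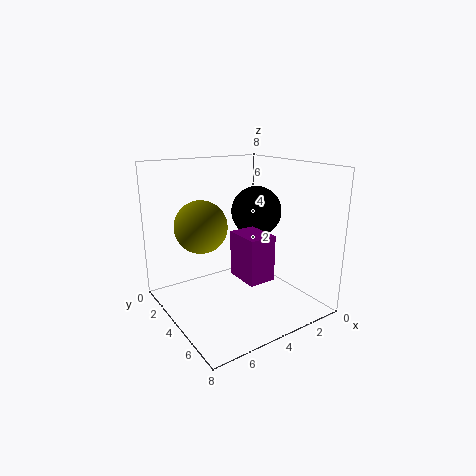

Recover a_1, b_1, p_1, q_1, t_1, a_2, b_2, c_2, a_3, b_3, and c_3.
a_1 = 3; b_1 = 4; p_1 = 1.5; q_1 = 2; t_1 = 2.5; a_2 = 2; b_2 = 3; c_2 = 5; a_3 = 5.5; b_3 = 2.5; c_3 = 4.5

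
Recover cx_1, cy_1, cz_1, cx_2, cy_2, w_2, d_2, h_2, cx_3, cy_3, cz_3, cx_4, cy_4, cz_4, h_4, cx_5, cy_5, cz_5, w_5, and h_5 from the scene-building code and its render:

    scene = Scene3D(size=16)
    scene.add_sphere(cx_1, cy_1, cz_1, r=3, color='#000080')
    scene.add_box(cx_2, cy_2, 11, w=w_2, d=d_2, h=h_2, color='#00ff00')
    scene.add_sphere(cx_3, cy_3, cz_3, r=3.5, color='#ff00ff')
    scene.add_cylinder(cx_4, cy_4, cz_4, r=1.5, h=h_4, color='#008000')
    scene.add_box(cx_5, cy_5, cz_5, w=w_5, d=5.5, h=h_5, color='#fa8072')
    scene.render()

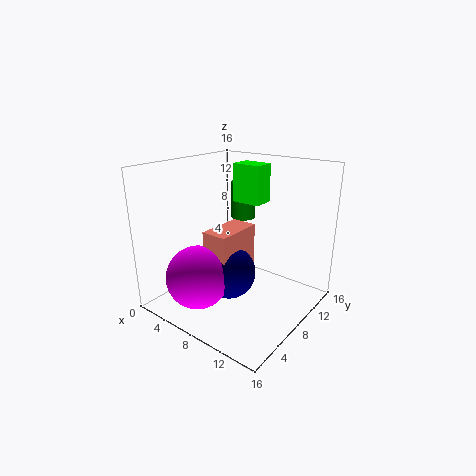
cx_1 = 7.5
cy_1 = 7
cz_1 = 4
cx_2 = 5
cy_2 = 11
w_2 = 3.5
d_2 = 2.5
h_2 = 4.5
cx_3 = 5.5
cy_3 = 4
cz_3 = 4
cx_4 = 5
cy_4 = 13
cz_4 = 8.5
h_4 = 4.5
cx_5 = 5.5
cy_5 = 5
cz_5 = 3
w_5 = 3
h_5 = 6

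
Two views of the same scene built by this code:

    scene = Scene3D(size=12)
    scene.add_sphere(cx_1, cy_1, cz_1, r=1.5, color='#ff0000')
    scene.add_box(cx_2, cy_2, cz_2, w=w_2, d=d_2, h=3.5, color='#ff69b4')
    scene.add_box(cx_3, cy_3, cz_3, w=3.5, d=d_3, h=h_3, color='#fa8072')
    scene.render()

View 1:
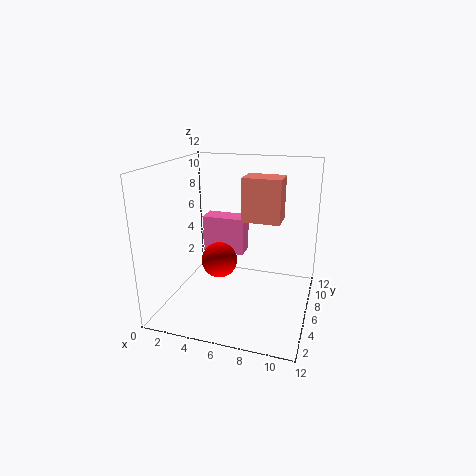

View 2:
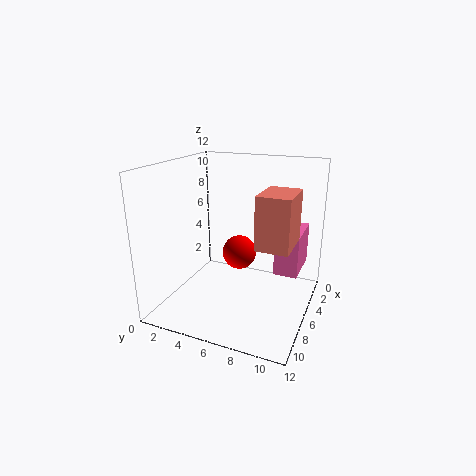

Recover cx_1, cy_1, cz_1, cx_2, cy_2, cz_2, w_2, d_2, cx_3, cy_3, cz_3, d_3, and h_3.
cx_1 = 4.5
cy_1 = 5.5
cz_1 = 4
cx_2 = 1.5
cy_2 = 9
cz_2 = 3
w_2 = 4
d_2 = 2
cx_3 = 5.5
cy_3 = 8.5
cz_3 = 6.5
d_3 = 2.5
h_3 = 4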